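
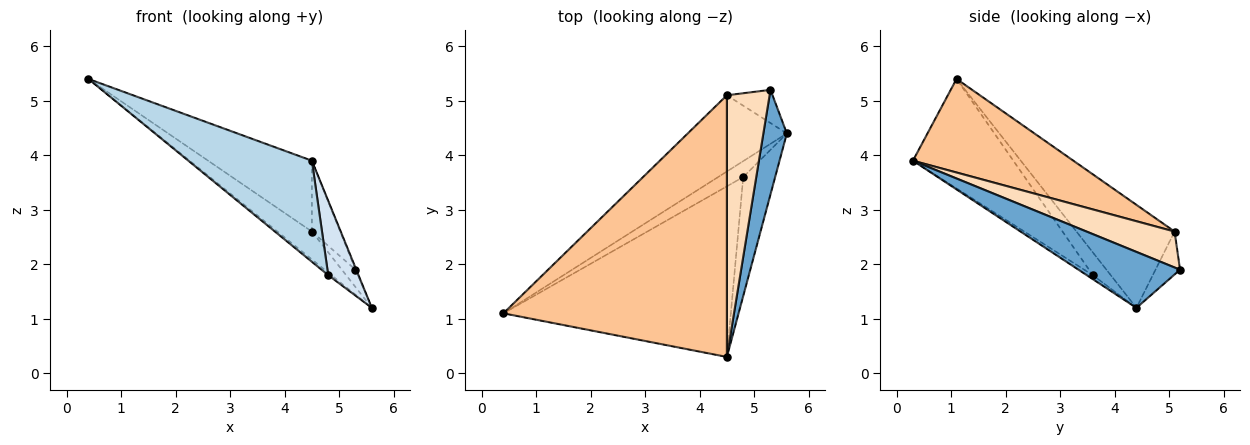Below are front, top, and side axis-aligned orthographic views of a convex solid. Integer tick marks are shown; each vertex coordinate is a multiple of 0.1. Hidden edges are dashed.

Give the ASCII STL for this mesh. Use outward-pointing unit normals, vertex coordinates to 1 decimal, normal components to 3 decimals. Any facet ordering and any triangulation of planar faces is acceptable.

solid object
 facet normal 0.922 0.007 0.387
  outer loop
   vertex 5.3 5.2 1.9
   vertex 4.5 0.3 3.9
   vertex 5.6 4.4 1.2
  endloop
 endfacet
 facet normal -0.668 0.116 -0.735
  outer loop
   vertex 4.8 3.6 1.8
   vertex 0.4 1.1 5.4
   vertex 5.6 4.4 1.2
  endloop
 endfacet
 facet normal -0.383 -0.471 -0.795
  outer loop
   vertex 4.8 3.6 1.8
   vertex 4.5 0.3 3.9
   vertex 0.4 1.1 5.4
  endloop
 endfacet
 facet normal -0.105 -0.527 -0.843
  outer loop
   vertex 4.8 3.6 1.8
   vertex 5.6 4.4 1.2
   vertex 4.5 0.3 3.9
  endloop
 endfacet
 facet normal -0.699 0.246 -0.672
  outer loop
   vertex 4.5 5.1 2.6
   vertex 5.6 4.4 1.2
   vertex 0.4 1.1 5.4
  endloop
 endfacet
 facet normal -0.640 0.356 -0.681
  outer loop
   vertex 4.5 5.1 2.6
   vertex 5.3 5.2 1.9
   vertex 5.6 4.4 1.2
  endloop
 endfacet
 facet normal 0.375 0.242 0.895
  outer loop
   vertex 4.5 5.1 2.6
   vertex 0.4 1.1 5.4
   vertex 4.5 0.3 3.9
  endloop
 endfacet
 facet normal 0.630 0.203 0.749
  outer loop
   vertex 4.5 5.1 2.6
   vertex 4.5 0.3 3.9
   vertex 5.3 5.2 1.9
  endloop
 endfacet
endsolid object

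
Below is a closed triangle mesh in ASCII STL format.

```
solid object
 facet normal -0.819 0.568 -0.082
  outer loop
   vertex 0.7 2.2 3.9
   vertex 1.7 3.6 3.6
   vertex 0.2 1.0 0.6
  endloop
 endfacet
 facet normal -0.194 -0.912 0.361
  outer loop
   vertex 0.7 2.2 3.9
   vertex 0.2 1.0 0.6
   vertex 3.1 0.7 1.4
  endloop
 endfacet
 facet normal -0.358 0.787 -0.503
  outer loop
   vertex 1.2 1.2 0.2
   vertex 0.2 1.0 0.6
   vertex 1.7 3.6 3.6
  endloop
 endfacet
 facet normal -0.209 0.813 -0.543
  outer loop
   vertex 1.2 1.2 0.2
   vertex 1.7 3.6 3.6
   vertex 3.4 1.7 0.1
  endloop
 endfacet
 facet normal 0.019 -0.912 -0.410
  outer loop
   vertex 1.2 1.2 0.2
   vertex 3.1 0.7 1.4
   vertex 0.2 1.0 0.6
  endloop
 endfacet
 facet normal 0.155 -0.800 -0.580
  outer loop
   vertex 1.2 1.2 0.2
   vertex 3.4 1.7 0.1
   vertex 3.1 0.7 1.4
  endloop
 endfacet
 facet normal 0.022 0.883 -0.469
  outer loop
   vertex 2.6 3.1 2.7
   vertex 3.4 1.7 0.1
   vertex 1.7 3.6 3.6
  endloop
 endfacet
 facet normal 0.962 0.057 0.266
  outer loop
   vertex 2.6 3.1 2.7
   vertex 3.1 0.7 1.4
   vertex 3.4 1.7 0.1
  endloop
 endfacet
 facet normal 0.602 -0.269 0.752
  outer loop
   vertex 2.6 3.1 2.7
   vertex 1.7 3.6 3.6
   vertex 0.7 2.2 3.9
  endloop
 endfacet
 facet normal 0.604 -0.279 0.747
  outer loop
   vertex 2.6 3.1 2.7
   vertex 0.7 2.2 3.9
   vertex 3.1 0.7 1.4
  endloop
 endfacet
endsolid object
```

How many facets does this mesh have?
10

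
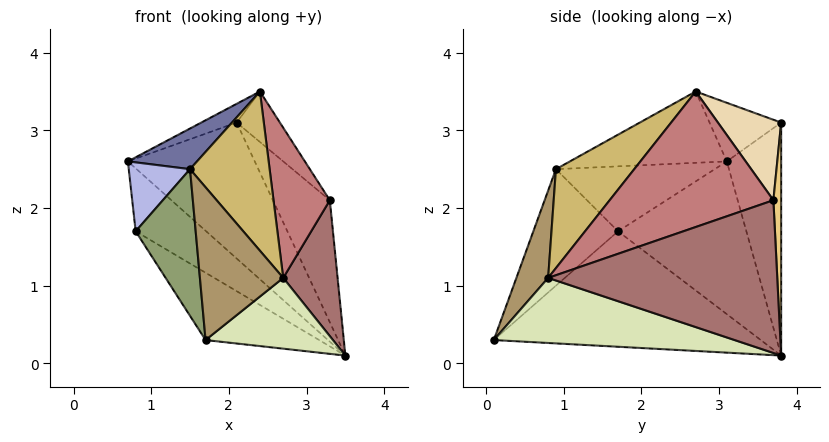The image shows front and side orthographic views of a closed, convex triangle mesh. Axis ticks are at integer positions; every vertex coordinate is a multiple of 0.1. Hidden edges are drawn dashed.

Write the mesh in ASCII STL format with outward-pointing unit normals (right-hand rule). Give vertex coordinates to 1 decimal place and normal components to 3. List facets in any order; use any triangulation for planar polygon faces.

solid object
 facet normal -0.496 -0.219 0.840
  outer loop
   vertex 1.5 0.9 2.5
   vertex 2.4 2.7 3.5
   vertex 0.7 3.1 2.6
  endloop
 endfacet
 facet normal -0.669 0.368 -0.646
  outer loop
   vertex 0.8 1.7 1.7
   vertex 0.7 3.1 2.6
   vertex 3.5 3.8 0.1
  endloop
 endfacet
 facet normal -0.638 0.271 -0.720
  outer loop
   vertex 0.8 1.7 1.7
   vertex 3.5 3.8 0.1
   vertex 1.7 0.1 0.3
  endloop
 endfacet
 facet normal -0.849 -0.328 0.415
  outer loop
   vertex 0.8 1.7 1.7
   vertex 1.5 0.9 2.5
   vertex 0.7 3.1 2.6
  endloop
 endfacet
 facet normal -0.809 -0.573 0.135
  outer loop
   vertex 0.8 1.7 1.7
   vertex 1.7 0.1 0.3
   vertex 1.5 0.9 2.5
  endloop
 endfacet
 facet normal -0.387 0.904 -0.181
  outer loop
   vertex 2.1 3.8 3.1
   vertex 3.5 3.8 0.1
   vertex 0.7 3.1 2.6
  endloop
 endfacet
 facet normal -0.419 0.207 0.884
  outer loop
   vertex 2.1 3.8 3.1
   vertex 0.7 3.1 2.6
   vertex 2.4 2.7 3.5
  endloop
 endfacet
 facet normal 0.726 -0.384 -0.571
  outer loop
   vertex 2.7 0.8 1.1
   vertex 1.7 0.1 0.3
   vertex 3.5 3.8 0.1
  endloop
 endfacet
 facet normal 0.334 -0.876 0.349
  outer loop
   vertex 2.7 0.8 1.1
   vertex 1.5 0.9 2.5
   vertex 1.7 0.1 0.3
  endloop
 endfacet
 facet normal 0.587 -0.597 0.546
  outer loop
   vertex 2.7 0.8 1.1
   vertex 2.4 2.7 3.5
   vertex 1.5 0.9 2.5
  endloop
 endfacet
 facet normal 0.135 0.989 0.063
  outer loop
   vertex 3.3 3.7 2.1
   vertex 3.5 3.8 0.1
   vertex 2.1 3.8 3.1
  endloop
 endfacet
 facet normal 0.603 0.413 0.683
  outer loop
   vertex 3.3 3.7 2.1
   vertex 2.1 3.8 3.1
   vertex 2.4 2.7 3.5
  endloop
 endfacet
 facet normal 0.969 -0.230 0.085
  outer loop
   vertex 3.3 3.7 2.1
   vertex 2.7 0.8 1.1
   vertex 3.5 3.8 0.1
  endloop
 endfacet
 facet normal 0.885 -0.304 0.352
  outer loop
   vertex 3.3 3.7 2.1
   vertex 2.4 2.7 3.5
   vertex 2.7 0.8 1.1
  endloop
 endfacet
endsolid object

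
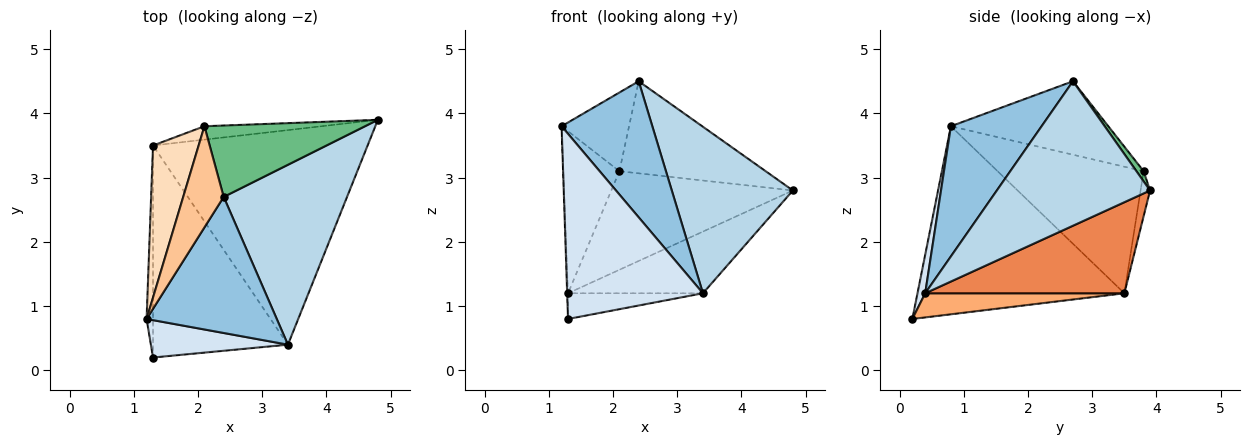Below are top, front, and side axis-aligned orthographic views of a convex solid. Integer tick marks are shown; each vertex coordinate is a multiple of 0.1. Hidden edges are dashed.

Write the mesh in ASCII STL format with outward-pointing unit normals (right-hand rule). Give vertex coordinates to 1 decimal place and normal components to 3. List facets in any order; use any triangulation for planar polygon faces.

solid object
 facet normal -0.999 0.004 -0.034
  outer loop
   vertex 1.3 3.5 1.2
   vertex 1.3 0.2 0.8
   vertex 1.2 0.8 3.8
  endloop
 endfacet
 facet normal 0.577 -0.577 0.577
  outer loop
   vertex 3.4 0.4 1.2
   vertex 2.4 2.7 4.5
   vertex 1.2 0.8 3.8
  endloop
 endfacet
 facet normal 0.652 -0.515 0.557
  outer loop
   vertex 3.4 0.4 1.2
   vertex 4.8 3.9 2.8
   vertex 2.4 2.7 4.5
  endloop
 endfacet
 facet normal 0.056 -0.979 0.198
  outer loop
   vertex 3.4 0.4 1.2
   vertex 1.2 0.8 3.8
   vertex 1.3 0.2 0.8
  endloop
 endfacet
 facet normal 0.378 0.256 -0.890
  outer loop
   vertex 3.4 0.4 1.2
   vertex 1.3 3.5 1.2
   vertex 4.8 3.9 2.8
  endloop
 endfacet
 facet normal 0.175 0.118 -0.977
  outer loop
   vertex 3.4 0.4 1.2
   vertex 1.3 0.2 0.8
   vertex 1.3 3.5 1.2
  endloop
 endfacet
 facet normal -0.820 0.351 0.452
  outer loop
   vertex 2.1 3.8 3.1
   vertex 1.2 0.8 3.8
   vertex 2.4 2.7 4.5
  endloop
 endfacet
 facet normal -0.885 0.340 0.319
  outer loop
   vertex 2.1 3.8 3.1
   vertex 1.3 3.5 1.2
   vertex 1.2 0.8 3.8
  endloop
 endfacet
 facet normal 0.039 0.790 0.612
  outer loop
   vertex 2.1 3.8 3.1
   vertex 2.4 2.7 4.5
   vertex 4.8 3.9 2.8
  endloop
 endfacet
 facet normal -0.052 0.990 -0.135
  outer loop
   vertex 2.1 3.8 3.1
   vertex 4.8 3.9 2.8
   vertex 1.3 3.5 1.2
  endloop
 endfacet
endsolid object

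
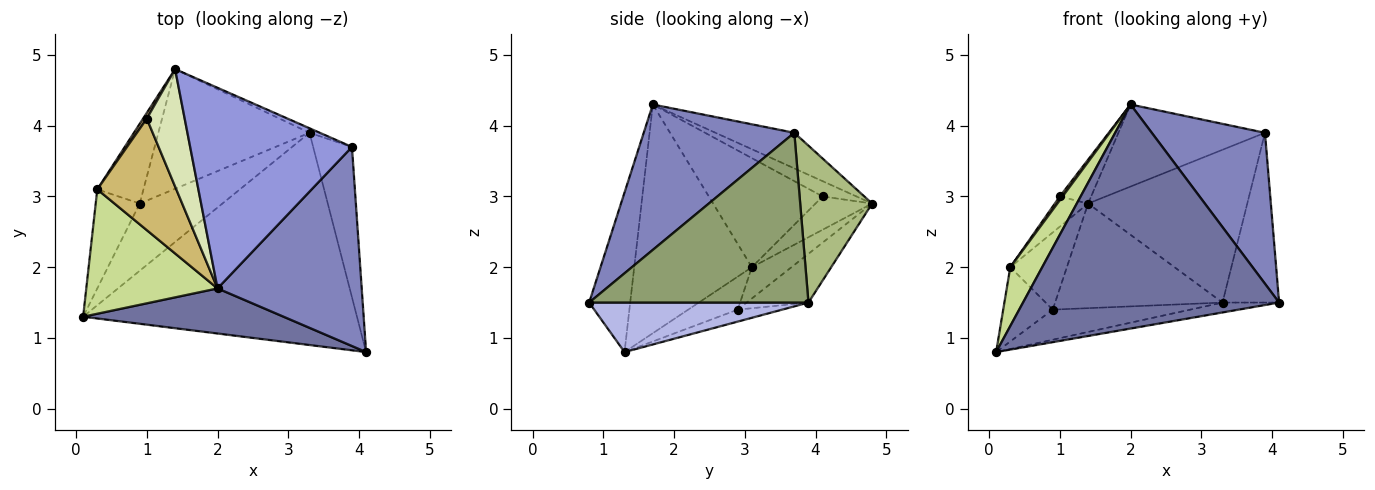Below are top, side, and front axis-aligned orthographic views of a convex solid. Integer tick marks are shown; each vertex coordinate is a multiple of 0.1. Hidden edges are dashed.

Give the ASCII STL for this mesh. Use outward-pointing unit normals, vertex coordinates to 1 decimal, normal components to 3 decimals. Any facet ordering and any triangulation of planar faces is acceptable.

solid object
 facet normal -0.155 -0.968 0.195
  outer loop
   vertex 2.0 1.7 4.3
   vertex 0.1 1.3 0.8
   vertex 4.1 0.8 1.5
  endloop
 endfacet
 facet normal 0.626 -0.471 0.621
  outer loop
   vertex 3.9 3.7 3.9
   vertex 2.0 1.7 4.3
   vertex 4.1 0.8 1.5
  endloop
 endfacet
 facet normal -0.200 0.371 0.907
  outer loop
   vertex 3.9 3.7 3.9
   vertex 1.4 4.8 2.9
   vertex 2.0 1.7 4.3
  endloop
 endfacet
 facet normal 0.178 0.046 -0.983
  outer loop
   vertex 3.3 3.9 1.5
   vertex 4.1 0.8 1.5
   vertex 0.1 1.3 0.8
  endloop
 endfacet
 facet normal 0.945 0.244 -0.216
  outer loop
   vertex 3.3 3.9 1.5
   vertex 3.9 3.7 3.9
   vertex 4.1 0.8 1.5
  endloop
 endfacet
 facet normal 0.412 0.911 -0.027
  outer loop
   vertex 3.3 3.9 1.5
   vertex 1.4 4.8 2.9
   vertex 3.9 3.7 3.9
  endloop
 endfacet
 facet normal -0.844 -0.229 0.484
  outer loop
   vertex 0.3 3.1 2.0
   vertex 0.1 1.3 0.8
   vertex 2.0 1.7 4.3
  endloop
 endfacet
 facet normal -0.354 0.327 0.876
  outer loop
   vertex 1.0 4.1 3.0
   vertex 2.0 1.7 4.3
   vertex 1.4 4.8 2.9
  endloop
 endfacet
 facet normal -0.858 0.504 0.097
  outer loop
   vertex 1.0 4.1 3.0
   vertex 1.4 4.8 2.9
   vertex 0.3 3.1 2.0
  endloop
 endfacet
 facet normal -0.810 -0.020 0.586
  outer loop
   vertex 1.0 4.1 3.0
   vertex 0.3 3.1 2.0
   vertex 2.0 1.7 4.3
  endloop
 endfacet
 facet normal -0.236 0.640 -0.732
  outer loop
   vertex 0.9 2.9 1.4
   vertex 1.4 4.8 2.9
   vertex 3.3 3.9 1.5
  endloop
 endfacet
 facet normal -0.438 0.625 -0.646
  outer loop
   vertex 0.9 2.9 1.4
   vertex 0.3 3.1 2.0
   vertex 1.4 4.8 2.9
  endloop
 endfacet
 facet normal -0.131 0.405 -0.905
  outer loop
   vertex 0.9 2.9 1.4
   vertex 3.3 3.9 1.5
   vertex 0.1 1.3 0.8
  endloop
 endfacet
 facet normal -0.514 0.514 -0.686
  outer loop
   vertex 0.9 2.9 1.4
   vertex 0.1 1.3 0.8
   vertex 0.3 3.1 2.0
  endloop
 endfacet
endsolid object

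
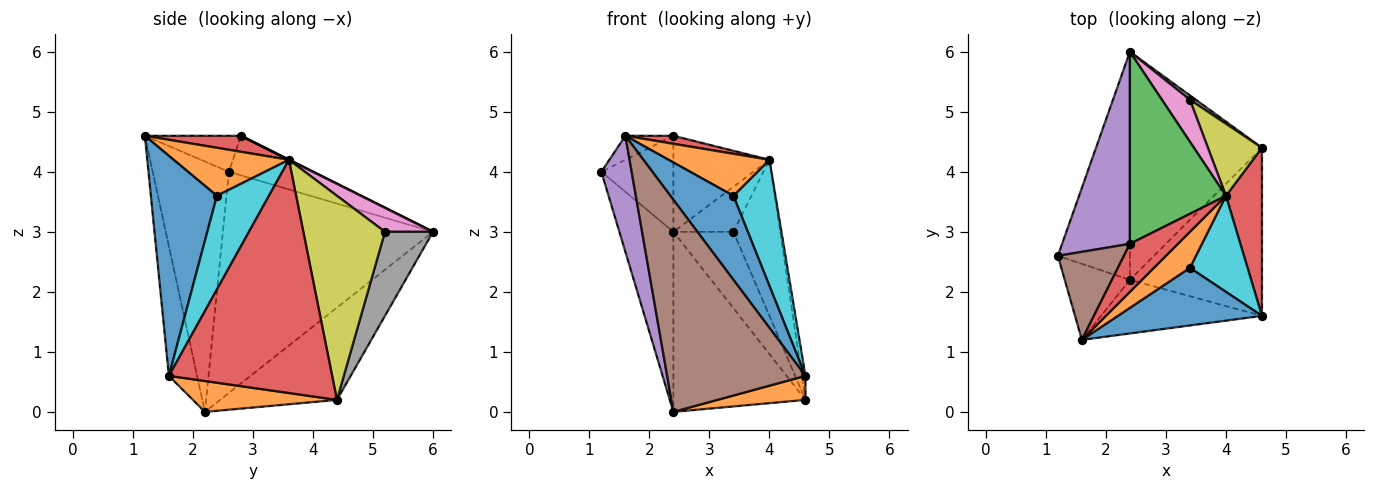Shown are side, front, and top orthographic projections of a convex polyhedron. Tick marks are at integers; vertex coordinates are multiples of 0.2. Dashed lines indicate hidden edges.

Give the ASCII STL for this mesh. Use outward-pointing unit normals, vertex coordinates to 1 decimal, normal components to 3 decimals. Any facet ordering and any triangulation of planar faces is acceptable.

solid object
 facet normal -0.924 0.238 -0.301
  outer loop
   vertex 2.4 2.2 0.0
   vertex 1.2 2.6 4.0
   vertex 2.4 6.0 3.0
  endloop
 endfacet
 facet normal 0.225 -0.138 -0.964
  outer loop
   vertex 4.6 4.4 0.2
   vertex 4.6 1.6 0.6
   vertex 2.4 2.2 0.0
  endloop
 endfacet
 facet normal -0.481 0.543 -0.688
  outer loop
   vertex 4.6 4.4 0.2
   vertex 2.4 2.2 0.0
   vertex 2.4 6.0 3.0
  endloop
 endfacet
 facet normal 0.988 0.022 0.153
  outer loop
   vertex 4.6 4.4 0.2
   vertex 4.0 3.6 4.2
   vertex 4.6 1.6 0.6
  endloop
 endfacet
 facet normal -0.903 -0.359 -0.235
  outer loop
   vertex 1.6 1.2 4.6
   vertex 1.2 2.6 4.0
   vertex 2.4 2.2 0.0
  endloop
 endfacet
 facet normal -0.194 -0.951 -0.240
  outer loop
   vertex 1.6 1.2 4.6
   vertex 2.4 2.2 0.0
   vertex 4.6 1.6 0.6
  endloop
 endfacet
 facet normal 0.505 0.631 0.589
  outer loop
   vertex 3.4 5.2 3.0
   vertex 2.4 6.0 3.0
   vertex 4.0 3.6 4.2
  endloop
 endfacet
 facet normal 0.624 0.780 0.045
  outer loop
   vertex 3.4 5.2 3.0
   vertex 4.6 4.4 0.2
   vertex 2.4 6.0 3.0
  endloop
 endfacet
 facet normal 0.845 0.485 0.224
  outer loop
   vertex 3.4 5.2 3.0
   vertex 4.0 3.6 4.2
   vertex 4.6 4.4 0.2
  endloop
 endfacet
 facet normal 0.702 -0.567 0.432
  outer loop
   vertex 3.4 2.4 3.6
   vertex 4.6 1.6 0.6
   vertex 4.0 3.6 4.2
  endloop
 endfacet
 facet normal 0.654 -0.624 0.428
  outer loop
   vertex 3.4 2.4 3.6
   vertex 1.6 1.2 4.6
   vertex 4.6 1.6 0.6
  endloop
 endfacet
 facet normal 0.655 -0.573 0.492
  outer loop
   vertex 3.4 2.4 3.6
   vertex 4.0 3.6 4.2
   vertex 1.6 1.2 4.6
  endloop
 endfacet
 facet normal 0.000 0.447 0.894
  outer loop
   vertex 2.4 2.8 4.6
   vertex 4.0 3.6 4.2
   vertex 2.4 6.0 3.0
  endloop
 endfacet
 facet normal 0.312 -0.156 0.937
  outer loop
   vertex 2.4 2.8 4.6
   vertex 1.6 1.2 4.6
   vertex 4.0 3.6 4.2
  endloop
 endfacet
 facet normal -0.463 0.396 0.793
  outer loop
   vertex 2.4 2.8 4.6
   vertex 2.4 6.0 3.0
   vertex 1.2 2.6 4.0
  endloop
 endfacet
 facet normal -0.466 0.233 0.854
  outer loop
   vertex 2.4 2.8 4.6
   vertex 1.2 2.6 4.0
   vertex 1.6 1.2 4.6
  endloop
 endfacet
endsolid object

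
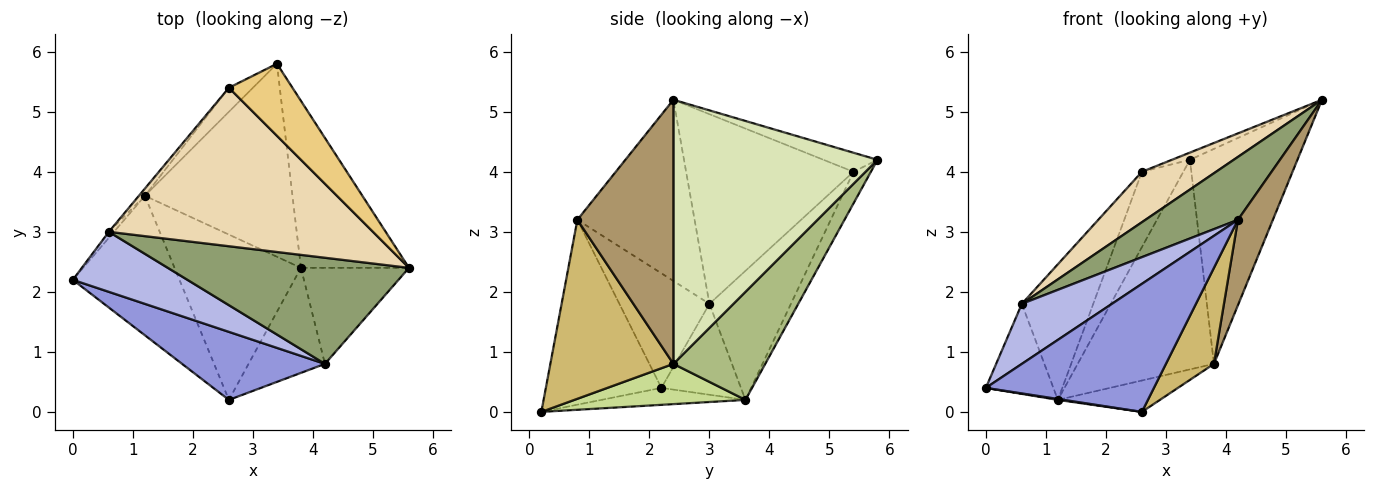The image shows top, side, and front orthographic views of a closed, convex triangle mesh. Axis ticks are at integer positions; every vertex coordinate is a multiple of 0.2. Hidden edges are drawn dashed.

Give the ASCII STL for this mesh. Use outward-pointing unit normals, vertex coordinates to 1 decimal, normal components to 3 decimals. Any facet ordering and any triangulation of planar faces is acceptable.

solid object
 facet normal -0.157 -0.007 -0.988
  outer loop
   vertex 1.2 3.6 0.2
   vertex 2.6 0.2 0.0
   vertex 0.0 2.2 0.4
  endloop
 endfacet
 facet normal -0.762 0.647 -0.043
  outer loop
   vertex 0.6 3.0 1.8
   vertex 1.2 3.6 0.2
   vertex 0.0 2.2 0.4
  endloop
 endfacet
 facet normal -0.519 -0.755 0.401
  outer loop
   vertex 4.2 0.8 3.2
   vertex 0.0 2.2 0.4
   vertex 2.6 0.2 0.0
  endloop
 endfacet
 facet normal -0.577 -0.577 0.577
  outer loop
   vertex 4.2 0.8 3.2
   vertex 0.6 3.0 1.8
   vertex 0.0 2.2 0.4
  endloop
 endfacet
 facet normal -0.543 -0.428 0.723
  outer loop
   vertex 4.2 0.8 3.2
   vertex 5.6 2.4 5.2
   vertex 0.6 3.0 1.8
  endloop
 endfacet
 facet normal 0.444 0.659 -0.607
  outer loop
   vertex 3.8 2.4 0.8
   vertex 1.2 3.6 0.2
   vertex 3.4 5.8 4.2
  endloop
 endfacet
 facet normal 0.299 0.178 -0.938
  outer loop
   vertex 3.8 2.4 0.8
   vertex 2.6 0.2 0.0
   vertex 1.2 3.6 0.2
  endloop
 endfacet
 facet normal 0.832 0.438 -0.340
  outer loop
   vertex 3.8 2.4 0.8
   vertex 3.4 5.8 4.2
   vertex 5.6 2.4 5.2
  endloop
 endfacet
 facet normal 0.877 -0.319 -0.359
  outer loop
   vertex 3.8 2.4 0.8
   vertex 5.6 2.4 5.2
   vertex 4.2 0.8 3.2
  endloop
 endfacet
 facet normal 0.866 -0.338 -0.369
  outer loop
   vertex 3.8 2.4 0.8
   vertex 4.2 0.8 3.2
   vertex 2.6 0.2 0.0
  endloop
 endfacet
 facet normal -0.286 0.095 0.953
  outer loop
   vertex 2.6 5.4 4.0
   vertex 5.6 2.4 5.2
   vertex 3.4 5.8 4.2
  endloop
 endfacet
 facet normal -0.565 -0.250 0.786
  outer loop
   vertex 2.6 5.4 4.0
   vertex 0.6 3.0 1.8
   vertex 5.6 2.4 5.2
  endloop
 endfacet
 facet normal -0.372 0.884 -0.282
  outer loop
   vertex 2.6 5.4 4.0
   vertex 3.4 5.8 4.2
   vertex 1.2 3.6 0.2
  endloop
 endfacet
 facet normal -0.752 0.659 -0.035
  outer loop
   vertex 2.6 5.4 4.0
   vertex 1.2 3.6 0.2
   vertex 0.6 3.0 1.8
  endloop
 endfacet
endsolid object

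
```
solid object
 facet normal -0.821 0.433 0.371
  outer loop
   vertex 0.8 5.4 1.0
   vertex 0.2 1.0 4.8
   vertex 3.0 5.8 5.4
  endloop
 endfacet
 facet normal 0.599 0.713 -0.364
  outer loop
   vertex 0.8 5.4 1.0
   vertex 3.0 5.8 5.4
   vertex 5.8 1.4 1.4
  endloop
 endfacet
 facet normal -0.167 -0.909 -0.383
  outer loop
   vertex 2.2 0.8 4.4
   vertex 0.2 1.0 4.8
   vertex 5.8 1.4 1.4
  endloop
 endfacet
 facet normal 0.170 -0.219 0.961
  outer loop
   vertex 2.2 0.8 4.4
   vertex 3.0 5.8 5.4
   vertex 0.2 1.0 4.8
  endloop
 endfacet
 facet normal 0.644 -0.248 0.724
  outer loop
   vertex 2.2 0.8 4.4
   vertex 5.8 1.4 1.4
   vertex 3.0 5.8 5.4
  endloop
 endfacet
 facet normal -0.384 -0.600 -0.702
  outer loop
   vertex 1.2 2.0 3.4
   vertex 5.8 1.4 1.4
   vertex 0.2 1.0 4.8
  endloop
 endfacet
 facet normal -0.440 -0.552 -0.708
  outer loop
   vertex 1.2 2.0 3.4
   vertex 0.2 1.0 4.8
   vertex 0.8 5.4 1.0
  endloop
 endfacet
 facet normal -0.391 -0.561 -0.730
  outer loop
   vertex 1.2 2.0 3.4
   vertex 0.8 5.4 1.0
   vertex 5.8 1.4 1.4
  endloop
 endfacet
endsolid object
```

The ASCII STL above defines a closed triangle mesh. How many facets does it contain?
8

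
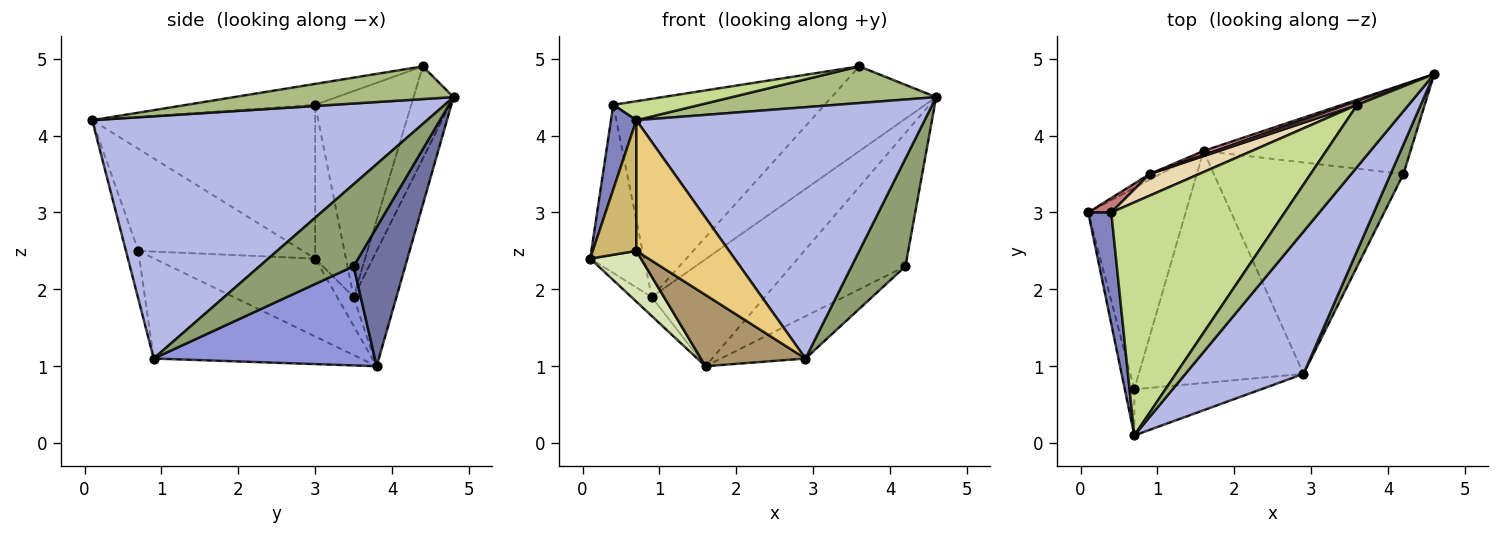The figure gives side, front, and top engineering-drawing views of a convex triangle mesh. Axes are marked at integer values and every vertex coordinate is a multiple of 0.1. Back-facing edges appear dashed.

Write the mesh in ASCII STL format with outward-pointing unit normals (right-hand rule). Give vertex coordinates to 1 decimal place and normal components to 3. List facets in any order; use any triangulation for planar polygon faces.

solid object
 facet normal 0.351 0.777 -0.523
  outer loop
   vertex 4.2 3.5 2.3
   vertex 1.6 3.8 1.0
   vertex 4.6 4.8 4.5
  endloop
 endfacet
 facet normal -0.983 -0.112 0.147
  outer loop
   vertex 0.4 3.0 4.4
   vertex 0.1 3.0 2.4
   vertex 0.7 0.1 4.2
  endloop
 endfacet
 facet normal 0.456 0.175 -0.873
  outer loop
   vertex 2.9 0.9 1.1
   vertex 1.6 3.8 1.0
   vertex 4.2 3.5 2.3
  endloop
 endfacet
 facet normal 0.711 -0.612 0.347
  outer loop
   vertex 2.9 0.9 1.1
   vertex 4.6 4.8 4.5
   vertex 0.7 0.1 4.2
  endloop
 endfacet
 facet normal 0.860 -0.492 0.134
  outer loop
   vertex 2.9 0.9 1.1
   vertex 4.2 3.5 2.3
   vertex 4.6 4.8 4.5
  endloop
 endfacet
 facet normal 0.481 -0.447 0.755
  outer loop
   vertex 3.6 4.4 4.9
   vertex 0.7 0.1 4.2
   vertex 4.6 4.8 4.5
  endloop
 endfacet
 facet normal -0.119 -0.081 0.990
  outer loop
   vertex 3.6 4.4 4.9
   vertex 0.4 3.0 4.4
   vertex 0.7 0.1 4.2
  endloop
 endfacet
 facet normal -0.612 -0.193 -0.767
  outer loop
   vertex 0.7 0.7 2.5
   vertex 0.1 3.0 2.4
   vertex 1.6 3.8 1.0
  endloop
 endfacet
 facet normal -0.503 -0.254 -0.826
  outer loop
   vertex 0.7 0.7 2.5
   vertex 1.6 3.8 1.0
   vertex 2.9 0.9 1.1
  endloop
 endfacet
 facet normal -0.963 -0.255 -0.090
  outer loop
   vertex 0.7 0.7 2.5
   vertex 0.7 0.1 4.2
   vertex 0.1 3.0 2.4
  endloop
 endfacet
 facet normal -0.125 -0.936 -0.330
  outer loop
   vertex 0.7 0.7 2.5
   vertex 2.9 0.9 1.1
   vertex 0.7 0.1 4.2
  endloop
 endfacet
 facet normal -0.412 0.906 0.099
  outer loop
   vertex 0.9 3.5 1.9
   vertex 0.4 3.0 4.4
   vertex 3.6 4.4 4.9
  endloop
 endfacet
 facet normal -0.614 0.757 -0.225
  outer loop
   vertex 0.9 3.5 1.9
   vertex 1.6 3.8 1.0
   vertex 0.1 3.0 2.4
  endloop
 endfacet
 facet normal -0.495 0.866 0.074
  outer loop
   vertex 0.9 3.5 1.9
   vertex 0.1 3.0 2.4
   vertex 0.4 3.0 4.4
  endloop
 endfacet
 facet normal -0.354 0.935 0.036
  outer loop
   vertex 0.9 3.5 1.9
   vertex 4.6 4.8 4.5
   vertex 1.6 3.8 1.0
  endloop
 endfacet
 facet normal -0.357 0.933 0.041
  outer loop
   vertex 0.9 3.5 1.9
   vertex 3.6 4.4 4.9
   vertex 4.6 4.8 4.5
  endloop
 endfacet
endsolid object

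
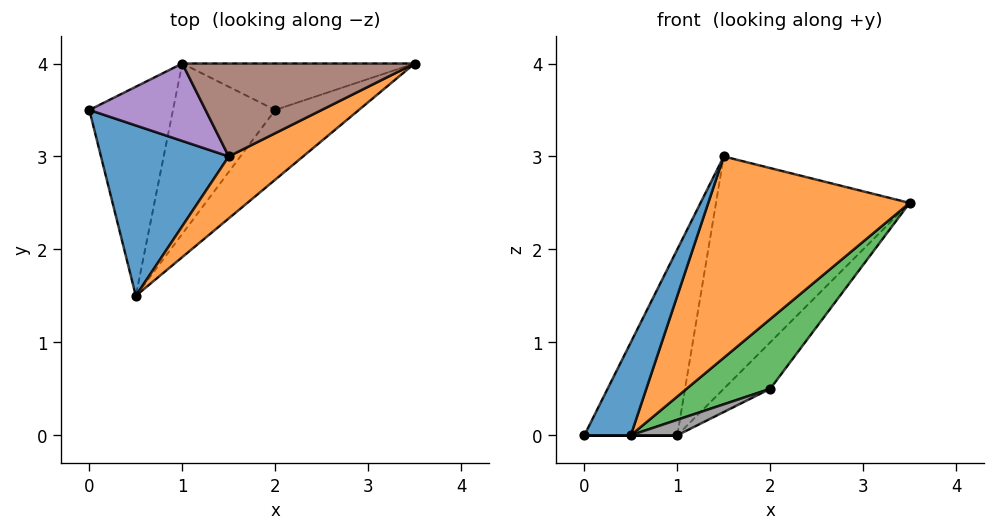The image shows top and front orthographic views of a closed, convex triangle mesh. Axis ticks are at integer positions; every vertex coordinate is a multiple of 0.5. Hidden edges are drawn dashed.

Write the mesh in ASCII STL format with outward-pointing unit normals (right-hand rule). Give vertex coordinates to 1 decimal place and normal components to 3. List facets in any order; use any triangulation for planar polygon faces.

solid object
 facet normal -0.886 -0.222 0.406
  outer loop
   vertex 1.5 3.0 3.0
   vertex 0.0 3.5 0.0
   vertex 0.5 1.5 0.0
  endloop
 endfacet
 facet normal 0.483 -0.837 0.258
  outer loop
   vertex 1.5 3.0 3.0
   vertex 0.5 1.5 0.0
   vertex 3.5 4.0 2.5
  endloop
 endfacet
 facet normal 0.762 -0.457 -0.457
  outer loop
   vertex 2.0 3.5 0.5
   vertex 3.5 4.0 2.5
   vertex 0.5 1.5 0.0
  endloop
 endfacet
 facet normal 0.577 0.577 -0.577
  outer loop
   vertex 1.0 4.0 0.0
   vertex 3.5 4.0 2.5
   vertex 2.0 3.5 0.5
  endloop
 endfacet
 facet normal -0.419 0.838 0.349
  outer loop
   vertex 1.0 4.0 0.0
   vertex 0.0 3.5 0.0
   vertex 1.5 3.0 3.0
  endloop
 endfacet
 facet normal -0.348 0.870 0.348
  outer loop
   vertex 1.0 4.0 0.0
   vertex 1.5 3.0 3.0
   vertex 3.5 4.0 2.5
  endloop
 endfacet
 facet normal 0.000 0.000 -1.000
  outer loop
   vertex 1.0 4.0 0.0
   vertex 0.5 1.5 0.0
   vertex 0.0 3.5 0.0
  endloop
 endfacet
 facet normal 0.412 -0.082 -0.907
  outer loop
   vertex 1.0 4.0 0.0
   vertex 2.0 3.5 0.5
   vertex 0.5 1.5 0.0
  endloop
 endfacet
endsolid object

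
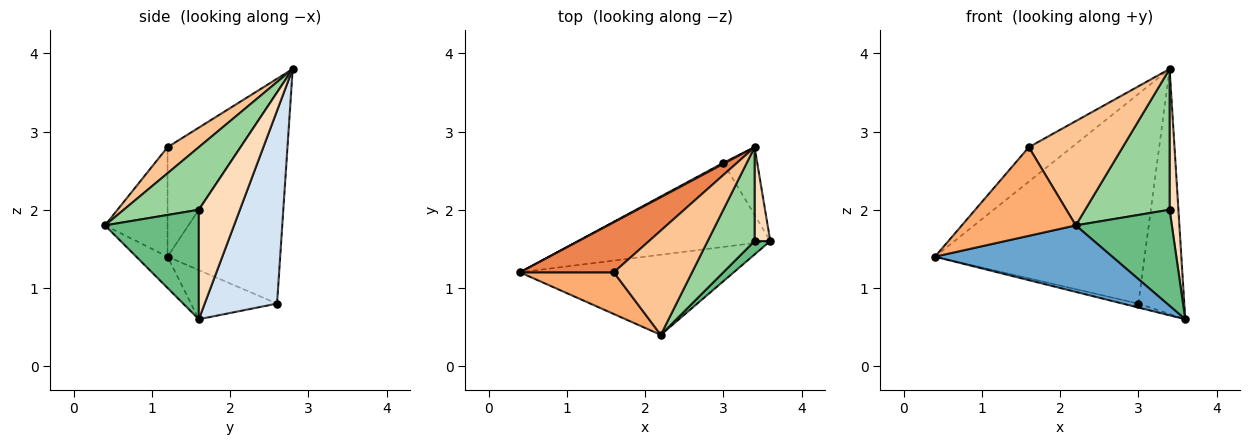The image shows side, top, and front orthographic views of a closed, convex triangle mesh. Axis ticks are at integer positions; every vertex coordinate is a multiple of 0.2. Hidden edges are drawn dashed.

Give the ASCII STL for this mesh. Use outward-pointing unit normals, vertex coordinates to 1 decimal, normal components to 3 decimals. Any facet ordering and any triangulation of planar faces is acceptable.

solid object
 facet normal -0.112 -0.634 -0.765
  outer loop
   vertex 2.2 0.4 1.8
   vertex 0.4 1.2 1.4
   vertex 3.6 1.6 0.6
  endloop
 endfacet
 facet normal -0.248 0.045 -0.968
  outer loop
   vertex 3.0 2.6 0.8
   vertex 3.6 1.6 0.6
   vertex 0.4 1.2 1.4
  endloop
 endfacet
 facet normal -0.473 0.881 0.004
  outer loop
   vertex 3.0 2.6 0.8
   vertex 0.4 1.2 1.4
   vertex 3.4 2.8 3.8
  endloop
 endfacet
 facet normal 0.835 0.530 -0.147
  outer loop
   vertex 3.0 2.6 0.8
   vertex 3.4 2.8 3.8
   vertex 3.6 1.6 0.6
  endloop
 endfacet
 facet normal -0.693 0.408 0.594
  outer loop
   vertex 1.6 1.2 2.8
   vertex 3.4 2.8 3.8
   vertex 0.4 1.2 1.4
  endloop
 endfacet
 facet normal -0.445 -0.810 0.381
  outer loop
   vertex 1.6 1.2 2.8
   vertex 0.4 1.2 1.4
   vertex 2.2 0.4 1.8
  endloop
 endfacet
 facet normal 0.229 -0.688 0.688
  outer loop
   vertex 1.6 1.2 2.8
   vertex 2.2 0.4 1.8
   vertex 3.4 2.8 3.8
  endloop
 endfacet
 facet normal 0.968 -0.208 0.138
  outer loop
   vertex 3.4 1.6 2.0
   vertex 3.6 1.6 0.6
   vertex 3.4 2.8 3.8
  endloop
 endfacet
 facet normal 0.695 -0.712 0.099
  outer loop
   vertex 3.4 1.6 2.0
   vertex 2.2 0.4 1.8
   vertex 3.6 1.6 0.6
  endloop
 endfacet
 facet normal 0.595 -0.669 0.446
  outer loop
   vertex 3.4 1.6 2.0
   vertex 3.4 2.8 3.8
   vertex 2.2 0.4 1.8
  endloop
 endfacet
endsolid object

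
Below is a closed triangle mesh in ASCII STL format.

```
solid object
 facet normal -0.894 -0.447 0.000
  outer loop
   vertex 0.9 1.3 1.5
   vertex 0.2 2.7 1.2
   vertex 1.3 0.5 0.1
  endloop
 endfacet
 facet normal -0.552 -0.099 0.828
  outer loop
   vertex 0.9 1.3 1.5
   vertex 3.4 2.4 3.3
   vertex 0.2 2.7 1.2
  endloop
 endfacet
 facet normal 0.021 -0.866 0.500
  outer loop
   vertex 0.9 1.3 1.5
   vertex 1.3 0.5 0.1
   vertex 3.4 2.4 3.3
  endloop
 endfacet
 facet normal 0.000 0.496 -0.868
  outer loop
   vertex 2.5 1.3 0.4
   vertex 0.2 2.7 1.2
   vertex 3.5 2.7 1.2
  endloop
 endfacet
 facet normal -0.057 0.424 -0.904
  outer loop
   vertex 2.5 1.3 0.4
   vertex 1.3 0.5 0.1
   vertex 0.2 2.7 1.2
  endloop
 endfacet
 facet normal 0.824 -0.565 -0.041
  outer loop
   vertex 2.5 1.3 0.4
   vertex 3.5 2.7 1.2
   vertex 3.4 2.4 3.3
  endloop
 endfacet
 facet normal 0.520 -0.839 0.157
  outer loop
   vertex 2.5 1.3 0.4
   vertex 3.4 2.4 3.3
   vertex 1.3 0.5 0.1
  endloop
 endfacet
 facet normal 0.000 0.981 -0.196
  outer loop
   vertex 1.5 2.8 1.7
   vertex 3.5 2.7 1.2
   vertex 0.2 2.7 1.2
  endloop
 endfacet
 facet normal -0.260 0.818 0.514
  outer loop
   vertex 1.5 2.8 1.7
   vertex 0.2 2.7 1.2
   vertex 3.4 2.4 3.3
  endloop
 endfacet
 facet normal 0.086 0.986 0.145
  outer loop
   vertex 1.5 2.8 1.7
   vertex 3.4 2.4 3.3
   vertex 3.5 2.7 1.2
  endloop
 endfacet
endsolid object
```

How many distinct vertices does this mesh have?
7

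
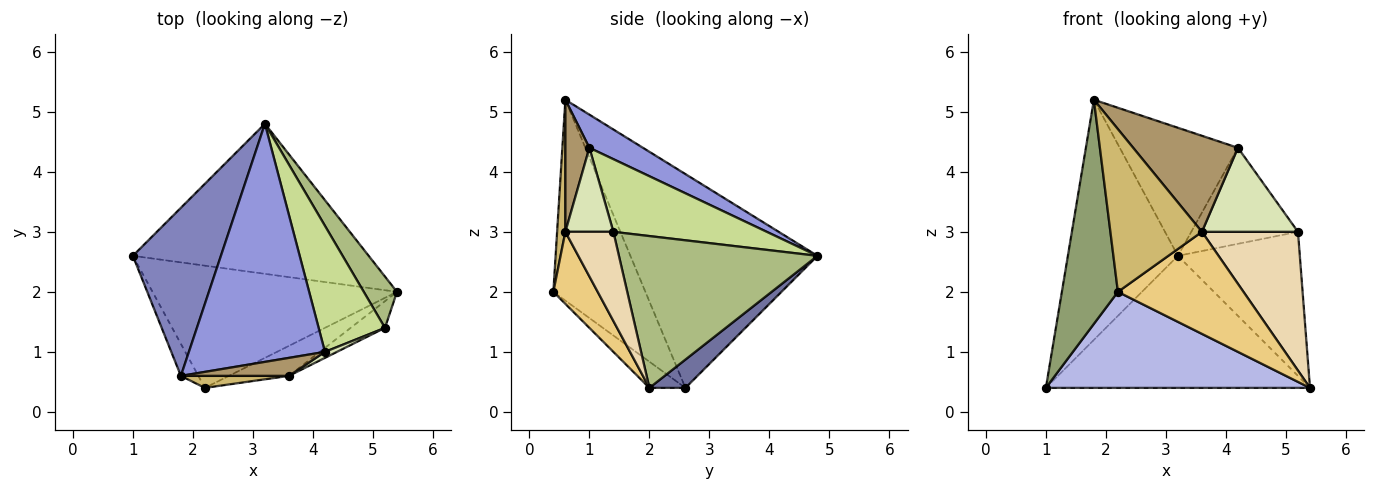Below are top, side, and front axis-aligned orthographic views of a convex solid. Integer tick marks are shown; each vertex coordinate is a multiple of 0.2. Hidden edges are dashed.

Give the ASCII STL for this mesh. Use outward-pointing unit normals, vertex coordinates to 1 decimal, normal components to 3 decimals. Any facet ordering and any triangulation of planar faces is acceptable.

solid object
 facet normal 0.090 0.658 -0.748
  outer loop
   vertex 3.2 4.8 2.6
   vertex 5.4 2.0 0.4
   vertex 1.0 2.6 0.4
  endloop
 endfacet
 facet normal -0.812 0.478 0.334
  outer loop
   vertex 1.8 0.6 5.2
   vertex 3.2 4.8 2.6
   vertex 1.0 2.6 0.4
  endloop
 endfacet
 facet normal 0.210 0.463 0.861
  outer loop
   vertex 4.2 1.0 4.4
   vertex 3.2 4.8 2.6
   vertex 1.8 0.6 5.2
  endloop
 endfacet
 facet normal -0.084 -0.616 -0.784
  outer loop
   vertex 2.2 0.4 2.0
   vertex 1.0 2.6 0.4
   vertex 5.4 2.0 0.4
  endloop
 endfacet
 facet normal -0.852 -0.519 -0.074
  outer loop
   vertex 2.2 0.4 2.0
   vertex 1.8 0.6 5.2
   vertex 1.0 2.6 0.4
  endloop
 endfacet
 facet normal 0.838 0.514 0.183
  outer loop
   vertex 5.2 1.4 3.0
   vertex 5.4 2.0 0.4
   vertex 3.2 4.8 2.6
  endloop
 endfacet
 facet normal 0.657 0.457 0.600
  outer loop
   vertex 5.2 1.4 3.0
   vertex 3.2 4.8 2.6
   vertex 4.2 1.0 4.4
  endloop
 endfacet
 facet normal 0.446 -0.893 0.064
  outer loop
   vertex 3.6 0.6 3.0
   vertex 5.2 1.4 3.0
   vertex 4.2 1.0 4.4
  endloop
 endfacet
 facet normal 0.220 -0.959 0.180
  outer loop
   vertex 3.6 0.6 3.0
   vertex 4.2 1.0 4.4
   vertex 1.8 0.6 5.2
  endloop
 endfacet
 facet normal 0.090 -0.993 0.073
  outer loop
   vertex 3.6 0.6 3.0
   vertex 1.8 0.6 5.2
   vertex 2.2 0.4 2.0
  endloop
 endfacet
 facet normal 0.321 -0.909 -0.267
  outer loop
   vertex 3.6 0.6 3.0
   vertex 2.2 0.4 2.0
   vertex 5.4 2.0 0.4
  endloop
 endfacet
 facet normal 0.441 -0.881 -0.170
  outer loop
   vertex 3.6 0.6 3.0
   vertex 5.4 2.0 0.4
   vertex 5.2 1.4 3.0
  endloop
 endfacet
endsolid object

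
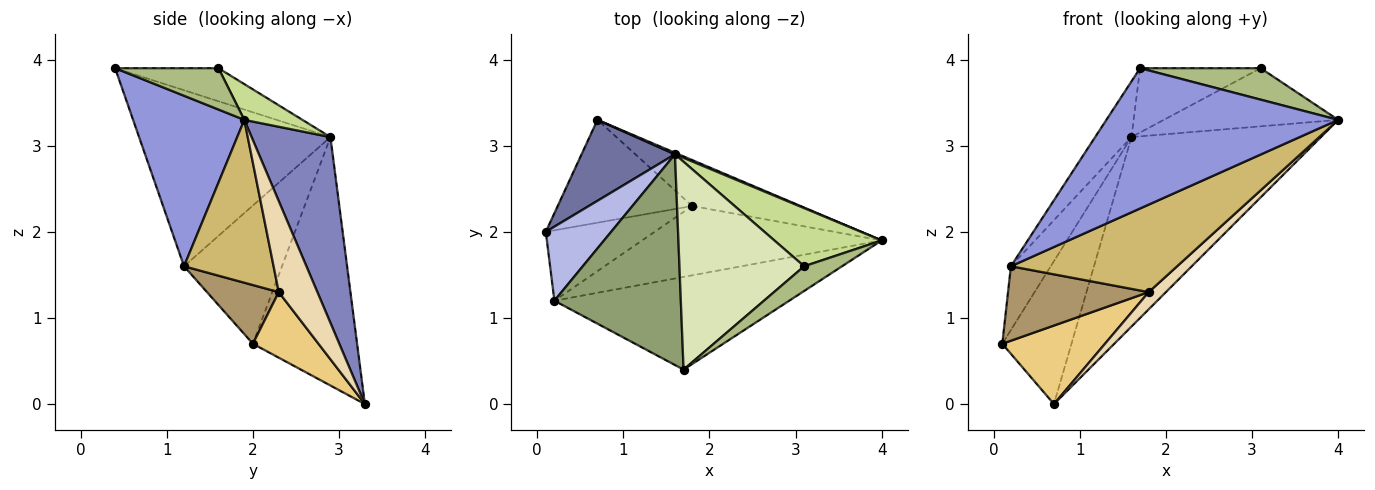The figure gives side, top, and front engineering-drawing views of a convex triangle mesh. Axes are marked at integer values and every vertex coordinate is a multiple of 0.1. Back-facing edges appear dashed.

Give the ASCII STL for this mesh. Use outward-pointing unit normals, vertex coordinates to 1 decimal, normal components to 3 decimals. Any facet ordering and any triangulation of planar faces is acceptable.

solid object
 facet normal -0.795 0.528 0.299
  outer loop
   vertex 1.6 2.9 3.1
   vertex 0.7 3.3 0.0
   vertex 0.1 2.0 0.7
  endloop
 endfacet
 facet normal 0.384 0.923 0.008
  outer loop
   vertex 1.6 2.9 3.1
   vertex 4.0 1.9 3.3
   vertex 0.7 3.3 0.0
  endloop
 endfacet
 facet normal 0.372 -0.775 -0.512
  outer loop
   vertex 0.2 1.2 1.6
   vertex 4.0 1.9 3.3
   vertex 1.7 0.4 3.9
  endloop
 endfacet
 facet normal -0.849 0.345 0.401
  outer loop
   vertex 0.2 1.2 1.6
   vertex 1.6 2.9 3.1
   vertex 0.1 2.0 0.7
  endloop
 endfacet
 facet normal -0.803 0.152 0.577
  outer loop
   vertex 0.2 1.2 1.6
   vertex 1.7 0.4 3.9
   vertex 1.6 2.9 3.1
  endloop
 endfacet
 facet normal 0.559 -0.652 0.512
  outer loop
   vertex 3.1 1.6 3.9
   vertex 1.7 0.4 3.9
   vertex 4.0 1.9 3.3
  endloop
 endfacet
 facet normal 0.229 0.688 0.688
  outer loop
   vertex 3.1 1.6 3.9
   vertex 4.0 1.9 3.3
   vertex 1.6 2.9 3.1
  endloop
 endfacet
 facet normal -0.246 0.287 0.926
  outer loop
   vertex 3.1 1.6 3.9
   vertex 1.6 2.9 3.1
   vertex 1.7 0.4 3.9
  endloop
 endfacet
 facet normal 0.348 -0.681 -0.644
  outer loop
   vertex 1.8 2.3 1.3
   vertex 0.2 1.2 1.6
   vertex 0.1 2.0 0.7
  endloop
 endfacet
 facet normal 0.389 -0.722 -0.572
  outer loop
   vertex 1.8 2.3 1.3
   vertex 4.0 1.9 3.3
   vertex 0.2 1.2 1.6
  endloop
 endfacet
 facet normal 0.361 -0.566 -0.741
  outer loop
   vertex 1.8 2.3 1.3
   vertex 0.1 2.0 0.7
   vertex 0.7 3.3 0.0
  endloop
 endfacet
 facet normal 0.619 -0.276 -0.736
  outer loop
   vertex 1.8 2.3 1.3
   vertex 0.7 3.3 0.0
   vertex 4.0 1.9 3.3
  endloop
 endfacet
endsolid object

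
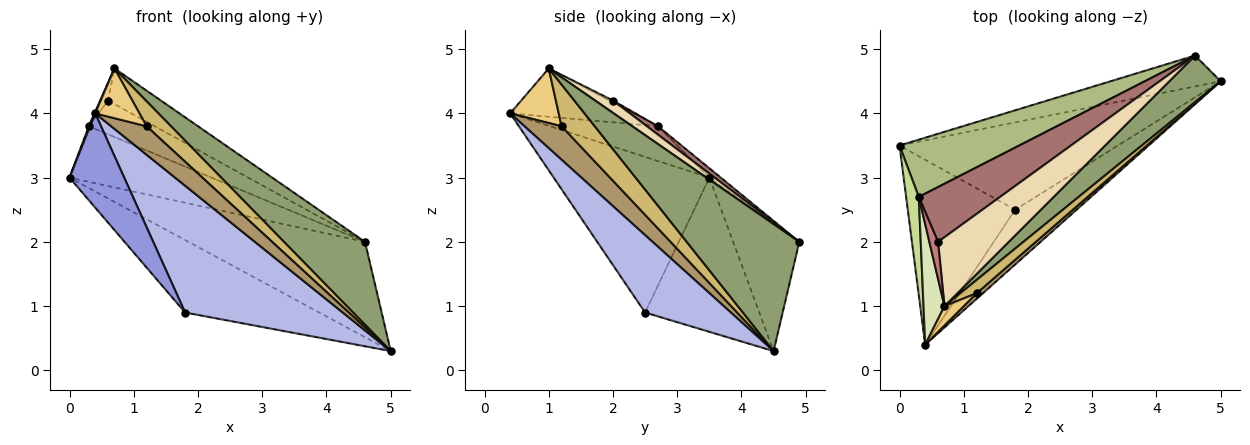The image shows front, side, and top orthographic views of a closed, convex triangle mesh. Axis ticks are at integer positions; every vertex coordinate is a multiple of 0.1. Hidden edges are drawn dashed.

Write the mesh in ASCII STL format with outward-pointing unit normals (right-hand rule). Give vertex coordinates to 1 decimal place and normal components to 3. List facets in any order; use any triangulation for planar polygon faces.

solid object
 facet normal -0.336 0.896 -0.290
  outer loop
   vertex 4.6 4.9 2.0
   vertex 5.0 4.5 0.3
   vertex 0.0 3.5 3.0
  endloop
 endfacet
 facet normal -0.477 0.561 -0.676
  outer loop
   vertex 1.8 2.5 0.9
   vertex 0.0 3.5 3.0
   vertex 5.0 4.5 0.3
  endloop
 endfacet
 facet normal -0.791 -0.278 -0.545
  outer loop
   vertex 1.8 2.5 0.9
   vertex 0.4 0.4 4.0
   vertex 0.0 3.5 3.0
  endloop
 endfacet
 facet normal 0.447 -0.821 -0.355
  outer loop
   vertex 1.8 2.5 0.9
   vertex 5.0 4.5 0.3
   vertex 0.4 0.4 4.0
  endloop
 endfacet
 facet normal 0.771 -0.555 0.312
  outer loop
   vertex 0.7 1.0 4.7
   vertex 5.0 4.5 0.3
   vertex 4.6 4.9 2.0
  endloop
 endfacet
 facet normal -0.056 0.695 0.716
  outer loop
   vertex 0.3 2.7 3.8
   vertex 4.6 4.9 2.0
   vertex 0.0 3.5 3.0
  endloop
 endfacet
 facet normal -0.940 -0.011 0.341
  outer loop
   vertex 0.3 2.7 3.8
   vertex 0.0 3.5 3.0
   vertex 0.4 0.4 4.0
  endloop
 endfacet
 facet normal -0.917 -0.005 0.398
  outer loop
   vertex 0.3 2.7 3.8
   vertex 0.4 0.4 4.0
   vertex 0.7 1.0 4.7
  endloop
 endfacet
 facet normal 0.717 -0.684 0.134
  outer loop
   vertex 1.2 1.2 3.8
   vertex 0.4 0.4 4.0
   vertex 5.0 4.5 0.3
  endloop
 endfacet
 facet normal 0.768 -0.565 0.301
  outer loop
   vertex 1.2 1.2 3.8
   vertex 5.0 4.5 0.3
   vertex 0.7 1.0 4.7
  endloop
 endfacet
 facet normal 0.715 -0.652 0.252
  outer loop
   vertex 1.2 1.2 3.8
   vertex 0.7 1.0 4.7
   vertex 0.4 0.4 4.0
  endloop
 endfacet
 facet normal 0.153 0.454 0.878
  outer loop
   vertex 0.6 2.0 4.2
   vertex 0.7 1.0 4.7
   vertex 4.6 4.9 2.0
  endloop
 endfacet
 facet normal 0.088 0.522 0.848
  outer loop
   vertex 0.6 2.0 4.2
   vertex 4.6 4.9 2.0
   vertex 0.3 2.7 3.8
  endloop
 endfacet
 facet normal -0.192 0.423 0.885
  outer loop
   vertex 0.6 2.0 4.2
   vertex 0.3 2.7 3.8
   vertex 0.7 1.0 4.7
  endloop
 endfacet
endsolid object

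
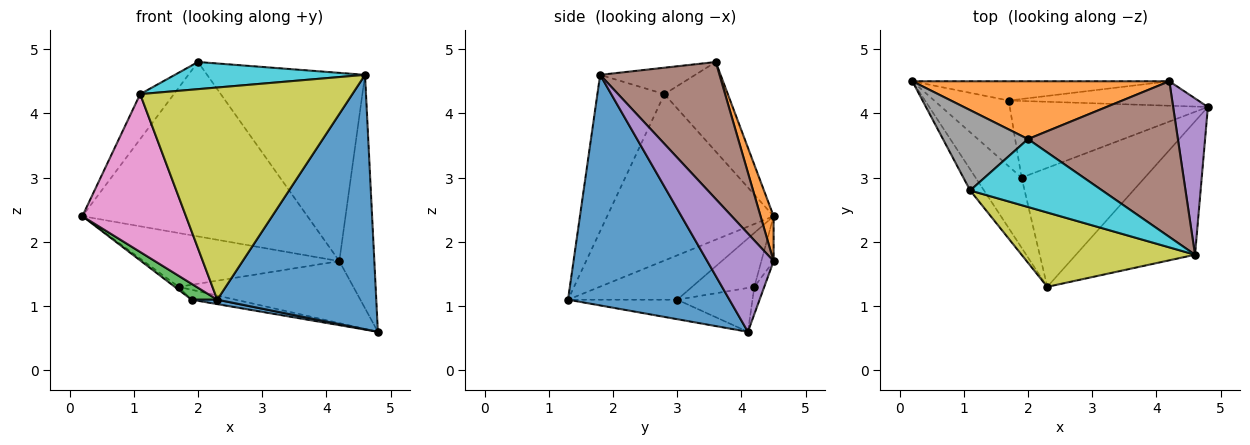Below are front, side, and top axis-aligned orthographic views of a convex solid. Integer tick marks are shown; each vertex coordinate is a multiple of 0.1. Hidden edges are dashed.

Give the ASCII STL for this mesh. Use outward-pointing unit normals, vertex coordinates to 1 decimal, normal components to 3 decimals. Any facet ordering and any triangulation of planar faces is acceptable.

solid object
 facet normal 0.669 -0.659 -0.345
  outer loop
   vertex 4.6 1.8 4.6
   vertex 2.3 1.3 1.1
   vertex 4.8 4.1 0.6
  endloop
 endfacet
 facet normal 0.055 0.948 0.314
  outer loop
   vertex 4.2 4.5 1.7
   vertex 0.2 4.5 2.4
   vertex 2.0 3.6 4.8
  endloop
 endfacet
 facet normal -0.059 0.940 -0.337
  outer loop
   vertex 4.2 4.5 1.7
   vertex 1.7 4.2 1.3
   vertex 0.2 4.5 2.4
  endloop
 endfacet
 facet normal -0.053 0.929 -0.367
  outer loop
   vertex 4.2 4.5 1.7
   vertex 4.8 4.1 0.6
   vertex 1.7 4.2 1.3
  endloop
 endfacet
 facet normal 0.844 0.446 0.298
  outer loop
   vertex 4.2 4.5 1.7
   vertex 4.6 1.8 4.6
   vertex 4.8 4.1 0.6
  endloop
 endfacet
 facet normal 0.503 0.666 0.551
  outer loop
   vertex 4.2 4.5 1.7
   vertex 2.0 3.6 4.8
   vertex 4.6 1.8 4.6
  endloop
 endfacet
 facet normal -0.847 -0.527 -0.070
  outer loop
   vertex 1.1 2.8 4.3
   vertex 0.2 4.5 2.4
   vertex 2.3 1.3 1.1
  endloop
 endfacet
 facet normal -0.677 0.360 0.642
  outer loop
   vertex 1.1 2.8 4.3
   vertex 2.0 3.6 4.8
   vertex 0.2 4.5 2.4
  endloop
 endfacet
 facet normal -0.286 -0.904 0.317
  outer loop
   vertex 1.1 2.8 4.3
   vertex 2.3 1.3 1.1
   vertex 4.6 1.8 4.6
  endloop
 endfacet
 facet normal -0.183 -0.365 0.913
  outer loop
   vertex 1.1 2.8 4.3
   vertex 4.6 1.8 4.6
   vertex 2.0 3.6 4.8
  endloop
 endfacet
 facet normal -0.156 -0.037 -0.987
  outer loop
   vertex 1.9 3.0 1.1
   vertex 4.8 4.1 0.6
   vertex 2.3 1.3 1.1
  endloop
 endfacet
 facet normal -0.215 0.126 -0.969
  outer loop
   vertex 1.9 3.0 1.1
   vertex 1.7 4.2 1.3
   vertex 4.8 4.1 0.6
  endloop
 endfacet
 facet normal -0.685 -0.161 -0.710
  outer loop
   vertex 1.9 3.0 1.1
   vertex 2.3 1.3 1.1
   vertex 0.2 4.5 2.4
  endloop
 endfacet
 facet normal -0.586 0.037 -0.809
  outer loop
   vertex 1.9 3.0 1.1
   vertex 0.2 4.5 2.4
   vertex 1.7 4.2 1.3
  endloop
 endfacet
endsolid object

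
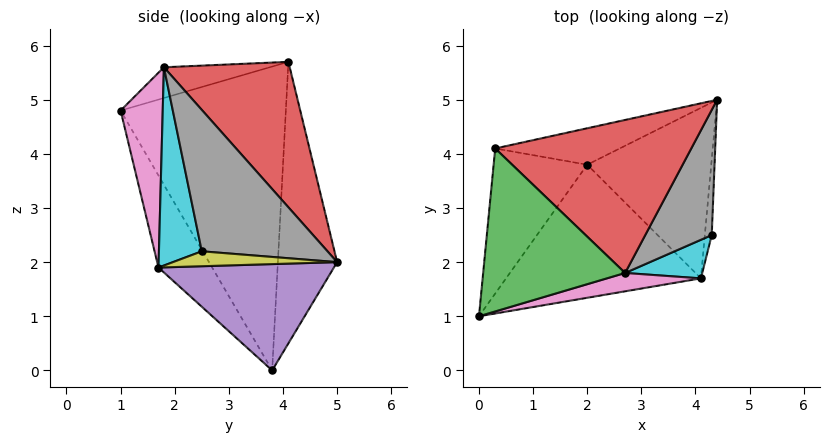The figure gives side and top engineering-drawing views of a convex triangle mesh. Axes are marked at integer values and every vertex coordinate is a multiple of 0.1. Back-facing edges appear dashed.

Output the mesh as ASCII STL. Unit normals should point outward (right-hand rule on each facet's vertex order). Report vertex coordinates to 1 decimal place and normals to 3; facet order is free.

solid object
 facet normal -0.941 0.175 -0.290
  outer loop
   vertex 2.0 3.8 0.0
   vertex 0.0 1.0 4.8
   vertex 0.3 4.1 5.7
  endloop
 endfacet
 facet normal -0.339 0.929 -0.150
  outer loop
   vertex 2.0 3.8 0.0
   vertex 0.3 4.1 5.7
   vertex 4.4 5.0 2.0
  endloop
 endfacet
 facet normal -0.205 -0.255 0.945
  outer loop
   vertex 2.7 1.8 5.6
   vertex 0.3 4.1 5.7
   vertex 0.0 1.0 4.8
  endloop
 endfacet
 facet normal 0.514 0.506 0.693
  outer loop
   vertex 2.7 1.8 5.6
   vertex 4.4 5.0 2.0
   vertex 0.3 4.1 5.7
  endloop
 endfacet
 facet normal 0.650 -0.036 -0.759
  outer loop
   vertex 4.1 1.7 1.9
   vertex 2.0 3.8 0.0
   vertex 4.4 5.0 2.0
  endloop
 endfacet
 facet normal -0.267 -0.780 -0.566
  outer loop
   vertex 4.1 1.7 1.9
   vertex 0.0 1.0 4.8
   vertex 2.0 3.8 0.0
  endloop
 endfacet
 facet normal 0.249 -0.961 0.120
  outer loop
   vertex 4.1 1.7 1.9
   vertex 2.7 1.8 5.6
   vertex 0.0 1.0 4.8
  endloop
 endfacet
 facet normal 0.905 -0.002 0.425
  outer loop
   vertex 4.3 2.5 2.2
   vertex 4.4 5.0 2.0
   vertex 2.7 1.8 5.6
  endloop
 endfacet
 facet normal 0.906 -0.070 -0.418
  outer loop
   vertex 4.3 2.5 2.2
   vertex 4.1 1.7 1.9
   vertex 4.4 5.0 2.0
  endloop
 endfacet
 facet normal 0.874 -0.346 0.340
  outer loop
   vertex 4.3 2.5 2.2
   vertex 2.7 1.8 5.6
   vertex 4.1 1.7 1.9
  endloop
 endfacet
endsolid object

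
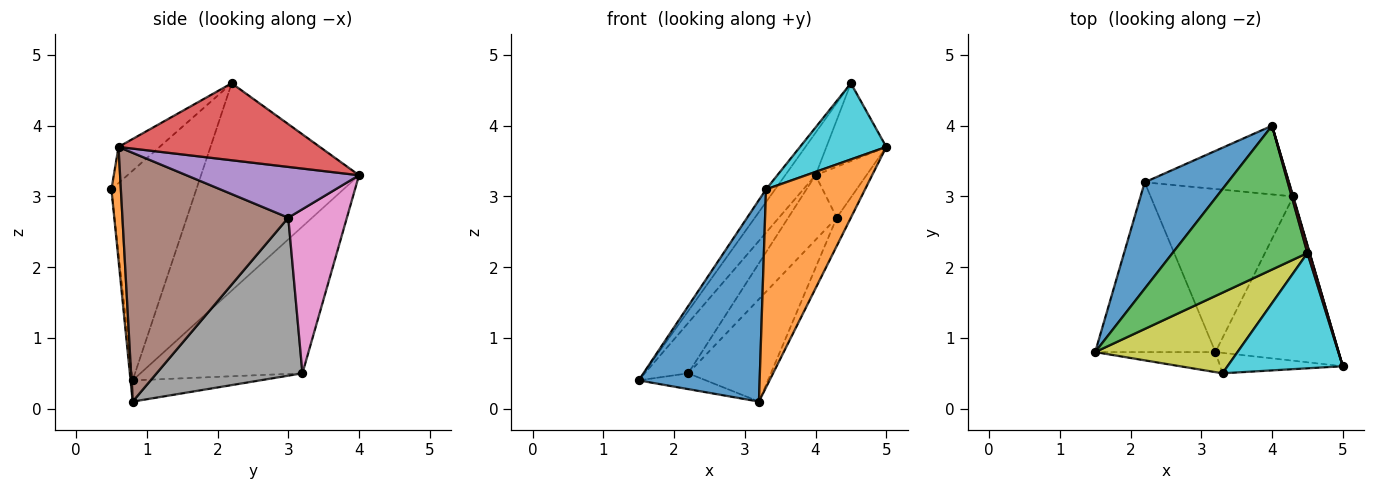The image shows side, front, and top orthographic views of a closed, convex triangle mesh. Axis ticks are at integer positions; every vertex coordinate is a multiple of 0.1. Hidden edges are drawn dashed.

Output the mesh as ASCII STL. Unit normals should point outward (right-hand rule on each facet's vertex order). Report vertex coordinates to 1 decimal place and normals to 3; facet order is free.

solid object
 facet normal -0.847 0.227 0.480
  outer loop
   vertex 2.2 3.2 0.5
   vertex 1.5 0.8 0.4
   vertex 4.0 4.0 3.3
  endloop
 endfacet
 facet normal -0.173 0.091 -0.981
  outer loop
   vertex 2.2 3.2 0.5
   vertex 3.2 0.8 0.1
   vertex 1.5 0.8 0.4
  endloop
 endfacet
 facet normal -0.828 0.159 0.538
  outer loop
   vertex 4.5 2.2 4.6
   vertex 4.0 4.0 3.3
   vertex 1.5 0.8 0.4
  endloop
 endfacet
 facet normal 0.958 0.285 0.026
  outer loop
   vertex 4.5 2.2 4.6
   vertex 5.0 0.6 3.7
   vertex 4.0 4.0 3.3
  endloop
 endfacet
 facet normal 0.959 0.283 0.008
  outer loop
   vertex 4.3 3.0 2.7
   vertex 4.0 4.0 3.3
   vertex 5.0 0.6 3.7
  endloop
 endfacet
 facet normal 0.894 0.076 -0.443
  outer loop
   vertex 4.3 3.0 2.7
   vertex 5.0 0.6 3.7
   vertex 3.2 0.8 0.1
  endloop
 endfacet
 facet normal 0.638 0.528 -0.561
  outer loop
   vertex 4.3 3.0 2.7
   vertex 2.2 3.2 0.5
   vertex 4.0 4.0 3.3
  endloop
 endfacet
 facet normal 0.684 0.388 -0.618
  outer loop
   vertex 4.3 3.0 2.7
   vertex 3.2 0.8 0.1
   vertex 2.2 3.2 0.5
  endloop
 endfacet
 facet normal -0.824 0.088 0.559
  outer loop
   vertex 3.3 0.5 3.1
   vertex 4.5 2.2 4.6
   vertex 1.5 0.8 0.4
  endloop
 endfacet
 facet normal -0.253 -0.533 0.807
  outer loop
   vertex 3.3 0.5 3.1
   vertex 5.0 0.6 3.7
   vertex 4.5 2.2 4.6
  endloop
 endfacet
 facet normal -0.017 -0.995 -0.099
  outer loop
   vertex 3.3 0.5 3.1
   vertex 1.5 0.8 0.4
   vertex 3.2 0.8 0.1
  endloop
 endfacet
 facet normal 0.094 -0.990 -0.102
  outer loop
   vertex 3.3 0.5 3.1
   vertex 3.2 0.8 0.1
   vertex 5.0 0.6 3.7
  endloop
 endfacet
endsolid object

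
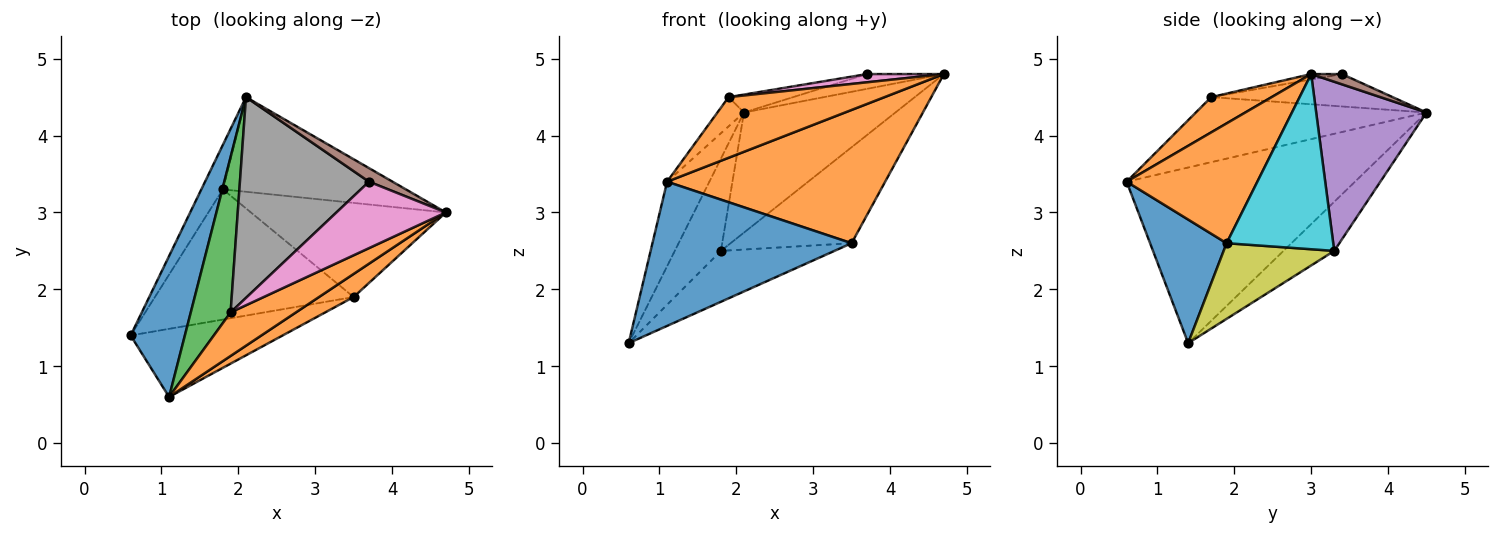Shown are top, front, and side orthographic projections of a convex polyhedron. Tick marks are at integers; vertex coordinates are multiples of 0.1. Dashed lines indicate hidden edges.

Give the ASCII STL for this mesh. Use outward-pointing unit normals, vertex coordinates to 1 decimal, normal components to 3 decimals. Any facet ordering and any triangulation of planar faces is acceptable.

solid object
 facet normal -0.941 0.174 0.290
  outer loop
   vertex 1.1 0.6 3.4
   vertex 2.1 4.5 4.3
   vertex 0.6 1.4 1.3
  endloop
 endfacet
 facet normal 0.300 -0.775 0.557
  outer loop
   vertex 1.9 1.7 4.5
   vertex 1.1 0.6 3.4
   vertex 4.7 3.0 4.8
  endloop
 endfacet
 facet normal -0.849 0.098 0.520
  outer loop
   vertex 1.9 1.7 4.5
   vertex 2.1 4.5 4.3
   vertex 1.1 0.6 3.4
  endloop
 endfacet
 facet normal -0.704 0.640 -0.309
  outer loop
   vertex 1.8 3.3 2.5
   vertex 0.6 1.4 1.3
   vertex 2.1 4.5 4.3
  endloop
 endfacet
 facet normal 0.497 0.682 -0.537
  outer loop
   vertex 1.8 3.3 2.5
   vertex 2.1 4.5 4.3
   vertex 4.7 3.0 4.8
  endloop
 endfacet
 facet normal 0.282 0.706 0.649
  outer loop
   vertex 3.7 3.4 4.8
   vertex 4.7 3.0 4.8
   vertex 2.1 4.5 4.3
  endloop
 endfacet
 facet normal -0.049 -0.123 0.991
  outer loop
   vertex 3.7 3.4 4.8
   vertex 1.9 1.7 4.5
   vertex 4.7 3.0 4.8
  endloop
 endfacet
 facet normal -0.243 0.086 0.966
  outer loop
   vertex 3.7 3.4 4.8
   vertex 2.1 4.5 4.3
   vertex 1.9 1.7 4.5
  endloop
 endfacet
 facet normal 0.334 0.343 -0.878
  outer loop
   vertex 3.5 1.9 2.6
   vertex 0.6 1.4 1.3
   vertex 1.8 3.3 2.5
  endloop
 endfacet
 facet normal 0.533 0.604 -0.593
  outer loop
   vertex 3.5 1.9 2.6
   vertex 1.8 3.3 2.5
   vertex 4.7 3.0 4.8
  endloop
 endfacet
 facet normal 0.328 -0.854 -0.404
  outer loop
   vertex 3.5 1.9 2.6
   vertex 1.1 0.6 3.4
   vertex 0.6 1.4 1.3
  endloop
 endfacet
 facet normal 0.509 -0.848 0.147
  outer loop
   vertex 3.5 1.9 2.6
   vertex 4.7 3.0 4.8
   vertex 1.1 0.6 3.4
  endloop
 endfacet
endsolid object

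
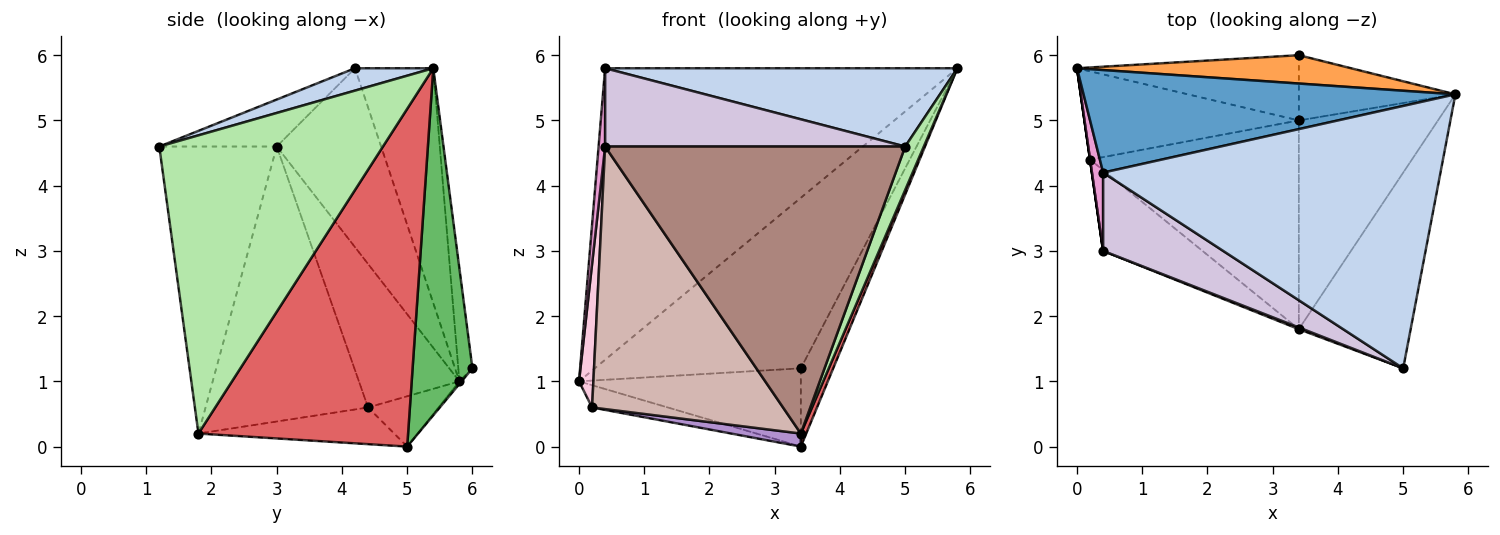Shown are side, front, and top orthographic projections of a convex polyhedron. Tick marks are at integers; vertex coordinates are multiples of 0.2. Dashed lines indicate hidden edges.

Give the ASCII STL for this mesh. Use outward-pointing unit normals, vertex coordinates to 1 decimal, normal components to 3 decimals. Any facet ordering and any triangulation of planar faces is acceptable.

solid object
 facet normal -0.205 0.923 0.325
  outer loop
   vertex 0.4 4.2 5.8
   vertex 5.8 5.4 5.8
   vertex 0.0 5.8 1.0
  endloop
 endfacet
 facet normal 0.063 -0.285 0.956
  outer loop
   vertex 0.4 4.2 5.8
   vertex 5.0 1.2 4.6
   vertex 5.8 5.4 5.8
  endloop
 endfacet
 facet normal -0.068 0.984 0.164
  outer loop
   vertex 3.4 6.0 1.2
   vertex 0.0 5.8 1.0
   vertex 5.8 5.4 5.8
  endloop
 endfacet
 facet normal -0.008 0.768 -0.640
  outer loop
   vertex 3.4 6.0 1.2
   vertex 3.4 5.0 0.0
   vertex 0.0 5.8 1.0
  endloop
 endfacet
 facet normal 0.817 0.443 -0.369
  outer loop
   vertex 3.4 6.0 1.2
   vertex 5.8 5.4 5.8
   vertex 3.4 5.0 0.0
  endloop
 endfacet
 facet normal 0.933 -0.078 -0.350
  outer loop
   vertex 3.4 1.8 0.2
   vertex 5.8 5.4 5.8
   vertex 5.0 1.2 4.6
  endloop
 endfacet
 facet normal 0.924 -0.024 -0.381
  outer loop
   vertex 3.4 1.8 0.2
   vertex 3.4 5.0 0.0
   vertex 5.8 5.4 5.8
  endloop
 endfacet
 facet normal -0.222 0.238 -0.945
  outer loop
   vertex 0.2 4.4 0.6
   vertex 0.0 5.8 1.0
   vertex 3.4 5.0 0.0
  endloop
 endfacet
 facet normal -0.173 -0.061 -0.983
  outer loop
   vertex 0.2 4.4 0.6
   vertex 3.4 5.0 0.0
   vertex 3.4 1.8 0.2
  endloop
 endfacet
 facet normal -0.267 -0.682 0.682
  outer loop
   vertex 0.4 3.0 4.6
   vertex 5.0 1.2 4.6
   vertex 0.4 4.2 5.8
  endloop
 endfacet
 facet normal -0.364 -0.931 0.006
  outer loop
   vertex 0.4 3.0 4.6
   vertex 3.4 1.8 0.2
   vertex 5.0 1.2 4.6
  endloop
 endfacet
 facet normal -0.631 -0.742 -0.228
  outer loop
   vertex 0.4 3.0 4.6
   vertex 0.2 4.4 0.6
   vertex 3.4 1.8 0.2
  endloop
 endfacet
 facet normal -0.996 -0.062 0.062
  outer loop
   vertex 0.4 3.0 4.6
   vertex 0.4 4.2 5.8
   vertex 0.0 5.8 1.0
  endloop
 endfacet
 facet normal -0.990 -0.141 0.000
  outer loop
   vertex 0.4 3.0 4.6
   vertex 0.0 5.8 1.0
   vertex 0.2 4.4 0.6
  endloop
 endfacet
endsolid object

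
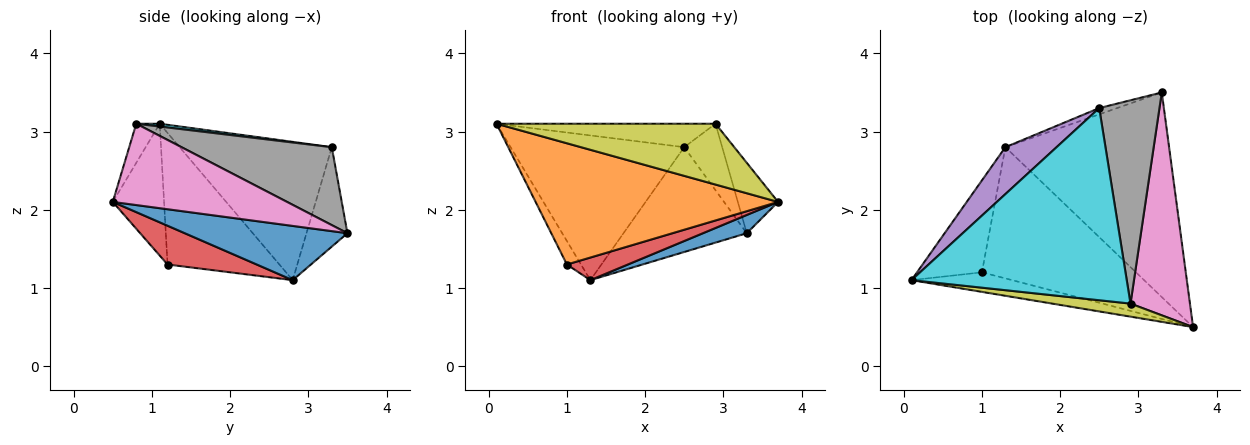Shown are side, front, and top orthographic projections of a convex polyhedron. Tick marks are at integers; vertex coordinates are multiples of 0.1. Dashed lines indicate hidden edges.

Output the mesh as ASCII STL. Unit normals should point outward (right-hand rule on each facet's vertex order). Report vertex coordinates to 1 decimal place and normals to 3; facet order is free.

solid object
 facet normal 0.313 -0.084 -0.946
  outer loop
   vertex 1.3 2.8 1.1
   vertex 3.3 3.5 1.7
   vertex 3.7 0.5 2.1
  endloop
 endfacet
 facet normal -0.204 -0.966 -0.156
  outer loop
   vertex 1.0 1.2 1.3
   vertex 3.7 0.5 2.1
   vertex 0.1 1.1 3.1
  endloop
 endfacet
 facet normal -0.891 0.112 -0.439
  outer loop
   vertex 1.0 1.2 1.3
   vertex 0.1 1.1 3.1
   vertex 1.3 2.8 1.1
  endloop
 endfacet
 facet normal 0.241 -0.165 -0.957
  outer loop
   vertex 1.0 1.2 1.3
   vertex 1.3 2.8 1.1
   vertex 3.7 0.5 2.1
  endloop
 endfacet
 facet normal -0.640 0.731 0.237
  outer loop
   vertex 2.5 3.3 2.8
   vertex 1.3 2.8 1.1
   vertex 0.1 1.1 3.1
  endloop
 endfacet
 facet normal -0.315 0.948 -0.057
  outer loop
   vertex 2.5 3.3 2.8
   vertex 3.3 3.5 1.7
   vertex 1.3 2.8 1.1
  endloop
 endfacet
 facet normal 0.794 0.183 0.580
  outer loop
   vertex 2.9 0.8 3.1
   vertex 3.7 0.5 2.1
   vertex 3.3 3.5 1.7
  endloop
 endfacet
 facet normal 0.776 0.196 0.600
  outer loop
   vertex 2.9 0.8 3.1
   vertex 3.3 3.5 1.7
   vertex 2.5 3.3 2.8
  endloop
 endfacet
 facet normal -0.104 -0.972 0.208
  outer loop
   vertex 2.9 0.8 3.1
   vertex 0.1 1.1 3.1
   vertex 3.7 0.5 2.1
  endloop
 endfacet
 facet normal 0.013 0.121 0.993
  outer loop
   vertex 2.9 0.8 3.1
   vertex 2.5 3.3 2.8
   vertex 0.1 1.1 3.1
  endloop
 endfacet
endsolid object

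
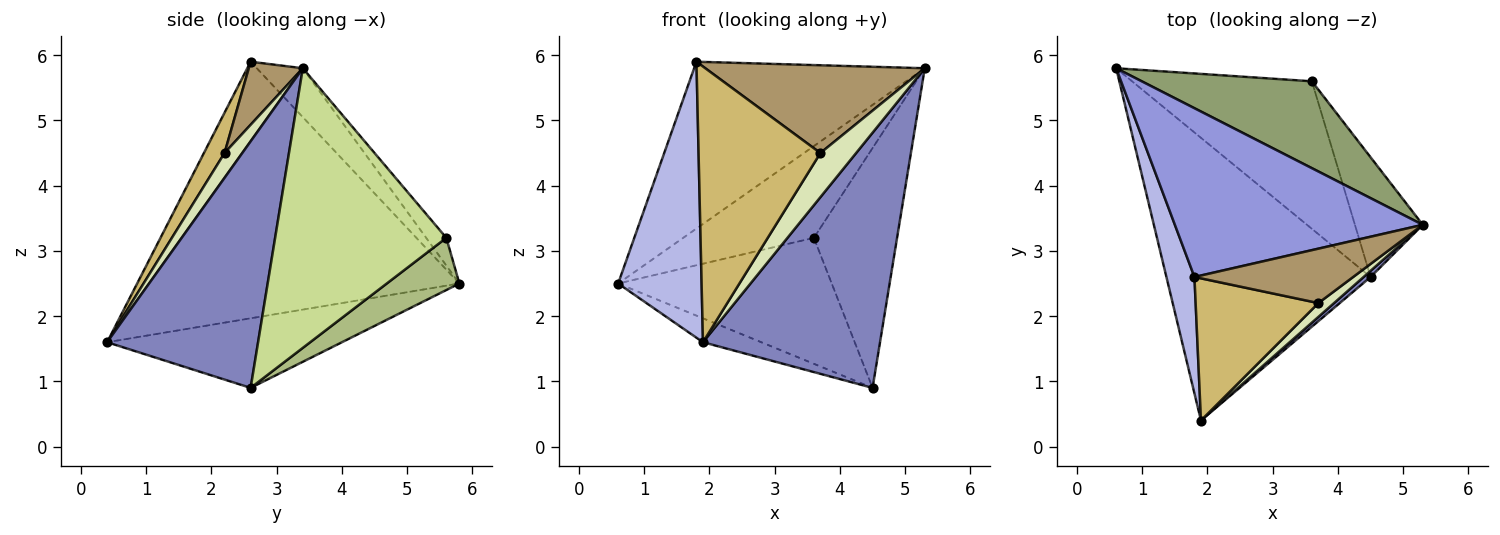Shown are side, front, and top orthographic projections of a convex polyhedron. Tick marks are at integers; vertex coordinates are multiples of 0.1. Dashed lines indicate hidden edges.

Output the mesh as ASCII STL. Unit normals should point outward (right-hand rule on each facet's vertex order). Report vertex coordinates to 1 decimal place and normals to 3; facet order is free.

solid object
 facet normal -0.322 0.080 -0.944
  outer loop
   vertex 4.5 2.6 0.9
   vertex 1.9 0.4 1.6
   vertex 0.6 5.8 2.5
  endloop
 endfacet
 facet normal 0.649 -0.761 0.018
  outer loop
   vertex 4.5 2.6 0.9
   vertex 5.3 3.4 5.8
   vertex 1.9 0.4 1.6
  endloop
 endfacet
 facet normal -0.139 0.696 0.704
  outer loop
   vertex 1.8 2.6 5.9
   vertex 5.3 3.4 5.8
   vertex 0.6 5.8 2.5
  endloop
 endfacet
 facet normal -0.963 -0.249 0.105
  outer loop
   vertex 1.8 2.6 5.9
   vertex 0.6 5.8 2.5
   vertex 1.9 0.4 1.6
  endloop
 endfacet
 facet normal -0.111 0.722 0.683
  outer loop
   vertex 3.6 5.6 3.2
   vertex 0.6 5.8 2.5
   vertex 5.3 3.4 5.8
  endloop
 endfacet
 facet normal 0.216 0.634 -0.743
  outer loop
   vertex 3.6 5.6 3.2
   vertex 4.5 2.6 0.9
   vertex 0.6 5.8 2.5
  endloop
 endfacet
 facet normal 0.879 0.427 -0.213
  outer loop
   vertex 3.6 5.6 3.2
   vertex 5.3 3.4 5.8
   vertex 4.5 2.6 0.9
  endloop
 endfacet
 facet normal 0.428 -0.863 0.270
  outer loop
   vertex 3.7 2.2 4.5
   vertex 1.9 0.4 1.6
   vertex 5.3 3.4 5.8
  endloop
 endfacet
 facet normal 0.205 -0.832 0.516
  outer loop
   vertex 3.7 2.2 4.5
   vertex 5.3 3.4 5.8
   vertex 1.8 2.6 5.9
  endloop
 endfacet
 facet normal 0.149 -0.879 0.453
  outer loop
   vertex 3.7 2.2 4.5
   vertex 1.8 2.6 5.9
   vertex 1.9 0.4 1.6
  endloop
 endfacet
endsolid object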